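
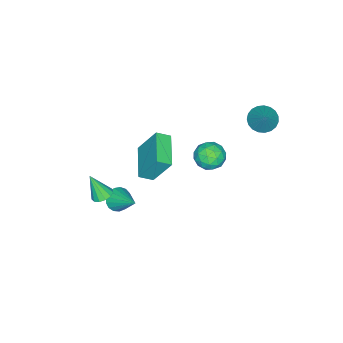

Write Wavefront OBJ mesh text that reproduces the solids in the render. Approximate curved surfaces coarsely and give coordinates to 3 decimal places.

v -3.825 -3.985 -3.772
v -4.052 -2.905 -1.892
v -4.348 -3.336 -4.208
v -4.576 -2.257 -2.328
v -2.044 -2.843 -4.212
v -2.272 -1.764 -2.332
v -2.568 -2.195 -4.648
v -2.795 -1.115 -2.768
v -4.454 3.518 2.522
v -3.812 3.002 2.314
v -3.506 4.162 3.858
v -3.739 3.291 2.124
v -3.79 3.619 2.002
v -3.956 3.929 1.97
v -4.207 4.169 2.034
v -4.502 4.296 2.182
v -4.789 4.289 2.389
v -5.017 4.148 2.619
v -5.149 3.899 2.832
v -5.16 3.584 2.992
v -5.049 3.257 3.071
v -4.836 2.976 3.054
v -4.556 2.789 2.946
v -4.259 2.727 2.764
v -3.996 2.803 2.541
v 2.331 -2.331 -1.328
v 2.768 -2.727 -1.548
v 2.449 -3.009 0.128
v 2.943 -2.441 -1.429
v 2.922 -2.121 -1.278
v 2.714 -1.867 -1.143
v 2.384 -1.76 -1.066
v 2.037 -1.835 -1.073
v 1.783 -2.067 -1.16
v 1.703 -2.383 -1.301
v 1.822 -2.683 -1.45
v 2.103 -2.87 -1.56
v 2.455 -2.887 -1.597
v -0.931 3.282 2.596
v -0.302 2.902 3.142
v -0.678 2.238 1.578
v -0.049 1.858 2.124
v -0.934 1.822 2.352
v -1.091 2.467 2.981
v 0.111 2.673 1.739
v -0.046 3.318 2.368
v 0.342 2.526 2.612
v -0.304 2 2.991
v -0.676 3.14 1.729
v -1.322 2.614 2.108
v -0.639 3.184 2.958
v -0.341 1.956 1.762
v -0.861 1.935 1.896
v -0.492 1.712 2.216
v -1.102 2.928 2.864
v -0.733 2.705 3.184
v -1.104 2.07 2.72
v -0.247 2.435 1.536
v 0.122 2.212 1.856
v -0.488 3.428 2.504
v -0.119 3.205 2.824
v 0.124 3.07 2
v 0.109 2.739 2.968
v 0.258 2.126 2.369
v 0.352 2.604 2.143
v 0.26 2.984 2.513
v -0.27 2.43 3.19
v -0.122 1.817 2.592
v -0.642 1.795 2.726
v -0.734 2.175 3.096
v 0.108 2.209 2.879
v -0.858 3.323 2.128
v -0.71 2.71 1.53
v -0.246 2.965 1.624
v -0.338 3.345 1.994
v -1.238 3.014 2.351
v -1.089 2.401 1.752
v -1.24 2.156 2.207
v -1.332 2.536 2.577
v -1.088 2.931 1.841
v -0.066 -2.907 -4.484
v 0.569 -2.829 -4.931
v 0.546 -1.413 -3.356
v 0.318 -2.605 -5.092
v -0.021 -2.45 -5.114
v -0.37 -2.399 -4.992
v -0.649 -2.465 -4.753
v -0.795 -2.633 -4.453
v -0.774 -2.863 -4.16
v -0.59 -3.103 -3.941
v -0.286 -3.299 -3.847
v 0.068 -3.404 -3.898
v 0.392 -3.396 -4.084
v 0.61 -3.276 -4.362
v 0.674 -3.072 -4.667
f 2 4 1
f 5 2 1
f 1 4 3
f 3 5 1
f 2 8 4
f 6 2 5
f 6 8 2
f 4 8 3
f 7 5 3
f 3 8 7
f 7 6 5
f 8 6 7
f 10 9 12
f 10 12 11
f 12 9 13
f 12 13 11
f 13 9 14
f 13 14 11
f 14 9 15
f 14 15 11
f 15 9 16
f 15 16 11
f 16 9 17
f 16 17 11
f 17 9 18
f 17 18 11
f 18 9 19
f 18 19 11
f 19 9 20
f 19 20 11
f 20 9 21
f 20 21 11
f 21 9 22
f 21 22 11
f 22 9 23
f 22 23 11
f 23 9 24
f 23 24 11
f 24 9 25
f 24 25 11
f 25 9 10
f 25 10 11
f 27 26 29
f 27 29 28
f 29 26 30
f 29 30 28
f 30 26 31
f 30 31 28
f 31 26 32
f 31 32 28
f 32 26 33
f 32 33 28
f 33 26 34
f 33 34 28
f 34 26 35
f 34 35 28
f 35 26 36
f 35 36 28
f 36 26 37
f 36 37 28
f 37 26 38
f 37 38 28
f 38 26 27
f 38 27 28
f 39 76 55
f 76 50 79
f 55 79 44
f 76 79 55
f 39 55 51
f 55 44 56
f 51 56 40
f 55 56 51
f 39 51 60
f 51 40 61
f 60 61 46
f 51 61 60
f 39 60 72
f 60 46 75
f 72 75 49
f 60 75 72
f 39 72 76
f 72 49 80
f 76 80 50
f 72 80 76
f 40 56 67
f 56 44 70
f 67 70 48
f 56 70 67
f 44 79 57
f 79 50 78
f 57 78 43
f 79 78 57
f 50 80 77
f 80 49 73
f 77 73 41
f 80 73 77
f 49 75 74
f 75 46 62
f 74 62 45
f 75 62 74
f 46 61 66
f 61 40 63
f 66 63 47
f 61 63 66
f 42 68 54
f 68 48 69
f 54 69 43
f 68 69 54
f 42 54 52
f 54 43 53
f 52 53 41
f 54 53 52
f 42 52 59
f 52 41 58
f 59 58 45
f 52 58 59
f 42 59 64
f 59 45 65
f 64 65 47
f 59 65 64
f 42 64 68
f 64 47 71
f 68 71 48
f 64 71 68
f 43 69 57
f 69 48 70
f 57 70 44
f 69 70 57
f 41 53 77
f 53 43 78
f 77 78 50
f 53 78 77
f 45 58 74
f 58 41 73
f 74 73 49
f 58 73 74
f 47 65 66
f 65 45 62
f 66 62 46
f 65 62 66
f 48 71 67
f 71 47 63
f 67 63 40
f 71 63 67
f 82 81 84
f 82 84 83
f 84 81 85
f 84 85 83
f 85 81 86
f 85 86 83
f 86 81 87
f 86 87 83
f 87 81 88
f 87 88 83
f 88 81 89
f 88 89 83
f 89 81 90
f 89 90 83
f 90 81 91
f 90 91 83
f 91 81 92
f 91 92 83
f 92 81 93
f 92 93 83
f 93 81 94
f 93 94 83
f 94 81 95
f 94 95 83
f 95 81 82
f 95 82 83



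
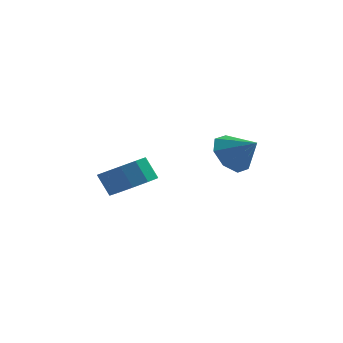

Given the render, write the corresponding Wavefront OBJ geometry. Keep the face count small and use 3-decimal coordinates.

v 2.926 1.147 -0.754
v 3.49 1.798 -1.078
v 3.834 0.713 -0.046
v 3.141 2.006 -0.503
v 2.666 1.71 -0.074
v 2.344 1.085 -0.044
v 2.362 0.496 -0.43
v 2.711 0.288 -1.005
v 3.186 0.584 -1.433
v 3.509 1.209 -1.463
v -0.737 2.815 -3.104
v -0.137 2.186 -2.61
v -0.623 2.436 -1.702
v -1.223 3.065 -2.196
v 0.134 2.742 -2.617
v -0.353 2.991 -1.709
v 0.072 3.326 -2.811
v -0.415 3.575 -1.903
v -0.299 3.715 -3.116
v -0.786 3.964 -2.208
v -0.837 3.76 -3.417
v -1.324 4.009 -2.509
v -1.337 3.444 -3.598
v -1.823 3.694 -2.69
v -1.607 2.889 -3.591
v -2.094 3.138 -2.683
v -1.545 2.305 -3.397
v -2.032 2.554 -2.489
v -1.174 1.916 -3.092
v -1.661 2.165 -2.184
v -0.636 1.871 -2.791
v -1.123 2.12 -1.883
f 2 1 4
f 2 4 3
f 4 1 5
f 4 5 3
f 5 1 6
f 5 6 3
f 6 1 7
f 6 7 3
f 7 1 8
f 7 8 3
f 8 1 9
f 8 9 3
f 9 1 10
f 9 10 3
f 10 1 2
f 10 2 3
f 12 11 15
f 12 15 13
f 13 15 16
f 13 16 14
f 15 11 17
f 15 17 16
f 16 17 18
f 16 18 14
f 17 11 19
f 17 19 18
f 18 19 20
f 18 20 14
f 19 11 21
f 19 21 20
f 20 21 22
f 20 22 14
f 21 11 23
f 21 23 22
f 22 23 24
f 22 24 14
f 23 11 25
f 23 25 24
f 24 25 26
f 24 26 14
f 25 11 27
f 25 27 26
f 26 27 28
f 26 28 14
f 27 11 29
f 27 29 28
f 28 29 30
f 28 30 14
f 29 11 31
f 29 31 30
f 30 31 32
f 30 32 14
f 31 11 12
f 31 12 32
f 32 12 13
f 32 13 14



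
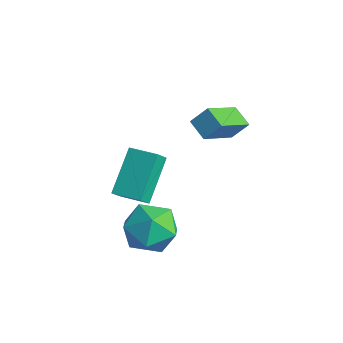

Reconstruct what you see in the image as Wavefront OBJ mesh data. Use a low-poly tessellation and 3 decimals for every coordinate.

v -1.28 -1.403 -1.966
v -0.233 -1.139 -2.408
v -0.667 -3.141 -1.552
v 0.38 -2.877 -1.994
v 0.022 -2.375 -1.003
v -0.357 -1.301 -1.259
v -0.543 -2.979 -2.701
v -0.922 -1.905 -2.957
v 0.222 -2.113 -2.863
v 0.572 -1.74 -1.813
v -1.472 -2.54 -2.147
v -1.122 -2.167 -1.097
v -0.833 1.697 0.978
v -0.387 0.122 1.982
v -1.677 1.706 1.367
v -1.231 0.131 2.371
v -0.509 2.229 1.669
v -0.063 0.654 2.673
v -1.353 2.238 2.058
v -0.907 0.663 3.062
v -3.099 -0.858 -0.166
v -2.886 -1.387 0.463
v -2.052 -0.321 -0.07
v -1.839 -0.851 0.56
v -2.301 -2.169 -1.54
v -2.088 -2.699 -0.91
v -1.254 -1.633 -1.443
v -1.041 -2.162 -0.814
f 1 12 6
f 1 6 2
f 1 2 8
f 1 8 11
f 1 11 12
f 2 6 10
f 6 12 5
f 12 11 3
f 11 8 7
f 8 2 9
f 4 10 5
f 4 5 3
f 4 3 7
f 4 7 9
f 4 9 10
f 5 10 6
f 3 5 12
f 7 3 11
f 9 7 8
f 10 9 2
f 14 16 13
f 17 14 13
f 13 16 15
f 15 17 13
f 14 20 16
f 18 14 17
f 18 20 14
f 16 20 15
f 19 17 15
f 15 20 19
f 19 18 17
f 20 18 19
f 22 24 21
f 25 22 21
f 21 24 23
f 23 25 21
f 22 28 24
f 26 22 25
f 26 28 22
f 24 28 23
f 27 25 23
f 23 28 27
f 27 26 25
f 28 26 27



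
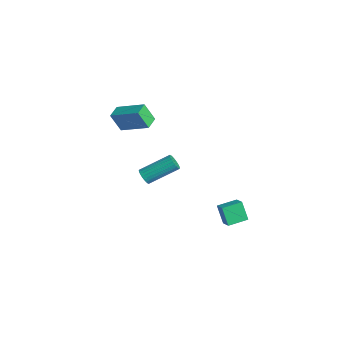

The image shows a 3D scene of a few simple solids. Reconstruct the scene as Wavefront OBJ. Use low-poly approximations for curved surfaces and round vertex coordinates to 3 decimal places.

v 3.692 -1.622 -3.829
v 3.097 -1.737 -2.713
v 3.706 -0.409 -3.696
v 3.111 -0.524 -2.581
v 4.469 -1.676 -3.419
v 3.874 -1.791 -2.304
v 4.483 -0.463 -3.287
v 3.888 -0.578 -2.171
v -4.127 -4.514 -0.415
v -4.43 -5.046 0.821
v -4.756 -3.842 -0.281
v -5.059 -4.374 0.956
v -2.721 -3.366 0.424
v -3.024 -3.898 1.661
v -3.35 -2.694 0.559
v -3.653 -3.226 1.795
v -3.22 -3.484 -4.3
v -2.792 -3.365 -4.657
v -2.412 -1.556 -3.598
v -2.84 -1.676 -3.24
v -2.963 -3.268 -4.76
v -2.584 -1.46 -3.701
v -3.173 -3.205 -4.794
v -2.794 -1.396 -3.735
v -3.391 -3.183 -4.752
v -3.012 -1.375 -3.693
v -3.582 -3.208 -4.642
v -3.203 -1.399 -3.583
v -3.718 -3.275 -4.479
v -3.339 -1.466 -3.42
v -3.779 -3.373 -4.289
v -3.399 -1.565 -3.23
v -3.754 -3.489 -4.101
v -3.375 -1.68 -3.041
v -3.648 -3.604 -3.942
v -3.268 -1.795 -2.883
v -3.476 -3.7 -3.839
v -3.097 -1.892 -2.78
v -3.266 -3.764 -3.805
v -2.887 -1.955 -2.746
v -3.048 -3.785 -3.847
v -2.669 -1.977 -2.788
v -2.857 -3.761 -3.957
v -2.478 -1.952 -2.898
v -2.721 -3.694 -4.12
v -2.342 -1.885 -3.061
v -2.661 -3.595 -4.31
v -2.281 -1.787 -3.251
v -2.685 -3.48 -4.499
v -2.306 -1.671 -3.439
f 2 4 1
f 5 2 1
f 1 4 3
f 3 5 1
f 2 8 4
f 6 2 5
f 6 8 2
f 4 8 3
f 7 5 3
f 3 8 7
f 7 6 5
f 8 6 7
f 10 12 9
f 13 10 9
f 9 12 11
f 11 13 9
f 10 16 12
f 14 10 13
f 14 16 10
f 12 16 11
f 15 13 11
f 11 16 15
f 15 14 13
f 16 14 15
f 18 17 21
f 18 21 19
f 19 21 22
f 19 22 20
f 21 17 23
f 21 23 22
f 22 23 24
f 22 24 20
f 23 17 25
f 23 25 24
f 24 25 26
f 24 26 20
f 25 17 27
f 25 27 26
f 26 27 28
f 26 28 20
f 27 17 29
f 27 29 28
f 28 29 30
f 28 30 20
f 29 17 31
f 29 31 30
f 30 31 32
f 30 32 20
f 31 17 33
f 31 33 32
f 32 33 34
f 32 34 20
f 33 17 35
f 33 35 34
f 34 35 36
f 34 36 20
f 35 17 37
f 35 37 36
f 36 37 38
f 36 38 20
f 37 17 39
f 37 39 38
f 38 39 40
f 38 40 20
f 39 17 41
f 39 41 40
f 40 41 42
f 40 42 20
f 41 17 43
f 41 43 42
f 42 43 44
f 42 44 20
f 43 17 45
f 43 45 44
f 44 45 46
f 44 46 20
f 45 17 47
f 45 47 46
f 46 47 48
f 46 48 20
f 47 17 49
f 47 49 48
f 48 49 50
f 48 50 20
f 49 17 18
f 49 18 50
f 50 18 19
f 50 19 20



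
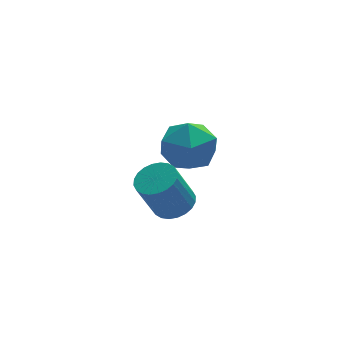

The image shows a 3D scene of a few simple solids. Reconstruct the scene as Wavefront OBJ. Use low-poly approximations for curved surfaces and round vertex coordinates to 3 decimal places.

v 2.376 -1.417 2.703
v 2.858 -1.742 2.885
v 2.327 -1.849 4.1
v 1.844 -1.523 3.917
v 2.93 -1.521 2.936
v 2.398 -1.627 4.151
v 2.917 -1.283 2.951
v 2.385 -1.39 4.166
v 2.821 -1.067 2.928
v 2.29 -1.173 4.143
v 2.658 -0.903 2.871
v 2.127 -1.01 4.086
v 2.452 -0.818 2.789
v 1.921 -0.924 4.003
v 2.234 -0.823 2.693
v 1.703 -0.93 3.907
v 2.038 -0.92 2.599
v 1.506 -1.026 3.813
v 1.893 -1.091 2.52
v 1.362 -1.198 3.735
v 1.822 -1.313 2.469
v 1.29 -1.419 3.684
v 1.835 -1.55 2.454
v 1.303 -1.657 3.669
v 1.93 -1.767 2.477
v 1.399 -1.873 3.692
v 2.093 -1.93 2.534
v 1.562 -2.037 3.749
v 2.299 -2.016 2.617
v 1.768 -2.122 3.831
v 2.517 -2.01 2.713
v 1.986 -2.117 3.927
v 2.714 -1.914 2.807
v 2.182 -2.02 4.021
v 3.326 2.384 2.684
v 3.811 2.345 1.872
v 3.509 0.875 2.868
v 3.994 0.836 2.056
v 4.368 1.269 2.809
v 4.255 2.202 2.696
v 3.065 1.018 2.044
v 2.952 1.951 1.931
v 3.65 1.5 1.477
v 4.455 1.655 1.95
v 2.865 1.565 2.79
v 3.67 1.72 3.263
f 2 1 5
f 2 5 3
f 3 5 6
f 3 6 4
f 5 1 7
f 5 7 6
f 6 7 8
f 6 8 4
f 7 1 9
f 7 9 8
f 8 9 10
f 8 10 4
f 9 1 11
f 9 11 10
f 10 11 12
f 10 12 4
f 11 1 13
f 11 13 12
f 12 13 14
f 12 14 4
f 13 1 15
f 13 15 14
f 14 15 16
f 14 16 4
f 15 1 17
f 15 17 16
f 16 17 18
f 16 18 4
f 17 1 19
f 17 19 18
f 18 19 20
f 18 20 4
f 19 1 21
f 19 21 20
f 20 21 22
f 20 22 4
f 21 1 23
f 21 23 22
f 22 23 24
f 22 24 4
f 23 1 25
f 23 25 24
f 24 25 26
f 24 26 4
f 25 1 27
f 25 27 26
f 26 27 28
f 26 28 4
f 27 1 29
f 27 29 28
f 28 29 30
f 28 30 4
f 29 1 31
f 29 31 30
f 30 31 32
f 30 32 4
f 31 1 33
f 31 33 32
f 32 33 34
f 32 34 4
f 33 1 2
f 33 2 34
f 34 2 3
f 34 3 4
f 35 46 40
f 35 40 36
f 35 36 42
f 35 42 45
f 35 45 46
f 36 40 44
f 40 46 39
f 46 45 37
f 45 42 41
f 42 36 43
f 38 44 39
f 38 39 37
f 38 37 41
f 38 41 43
f 38 43 44
f 39 44 40
f 37 39 46
f 41 37 45
f 43 41 42
f 44 43 36



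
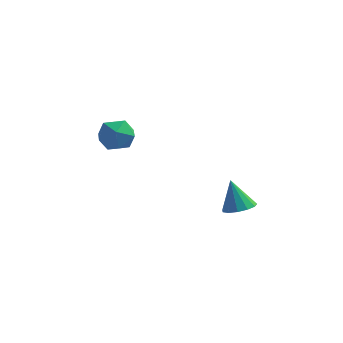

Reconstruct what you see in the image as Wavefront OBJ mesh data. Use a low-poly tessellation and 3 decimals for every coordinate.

v -2.679 1.004 1.656
v -1.881 1.053 2.307
v -3.159 -0.433 2.353
v -2.361 -0.384 3.004
v -3.138 0.287 3.09
v -2.841 1.175 2.659
v -2.199 -0.555 2.001
v -1.902 0.333 1.57
v -1.584 0.089 2.519
v -2.165 0.61 3.193
v -2.875 0.01 1.467
v -3.456 0.531 2.141
v 3.566 -0.637 -1.153
v 4.057 -1.222 -0.802
v 3.034 -0.183 0.353
v 4.318 -0.828 -0.829
v 4.34 -0.373 -0.959
v 4.116 -0.002 -1.15
v 3.718 0.167 -1.342
v 3.272 0.081 -1.474
v 2.919 -0.233 -1.504
v 2.772 -0.675 -1.422
v 2.876 -1.105 -1.255
v 3.2 -1.387 -1.056
v 3.64 -1.431 -0.887
f 1 12 6
f 1 6 2
f 1 2 8
f 1 8 11
f 1 11 12
f 2 6 10
f 6 12 5
f 12 11 3
f 11 8 7
f 8 2 9
f 4 10 5
f 4 5 3
f 4 3 7
f 4 7 9
f 4 9 10
f 5 10 6
f 3 5 12
f 7 3 11
f 9 7 8
f 10 9 2
f 14 13 16
f 14 16 15
f 16 13 17
f 16 17 15
f 17 13 18
f 17 18 15
f 18 13 19
f 18 19 15
f 19 13 20
f 19 20 15
f 20 13 21
f 20 21 15
f 21 13 22
f 21 22 15
f 22 13 23
f 22 23 15
f 23 13 24
f 23 24 15
f 24 13 25
f 24 25 15
f 25 13 14
f 25 14 15



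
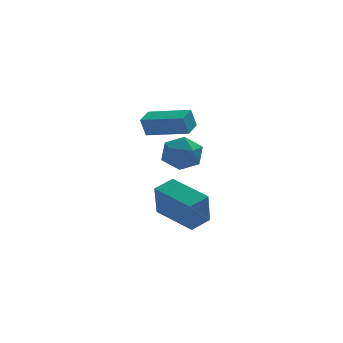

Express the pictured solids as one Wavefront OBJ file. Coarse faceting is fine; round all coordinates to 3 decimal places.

v -2.931 -1.398 -1.096
v -3.093 -2.005 0.505
v -2.082 -0.807 -0.786
v -2.244 -1.414 0.815
v -1.636 -3.006 -1.575
v -1.798 -3.613 0.026
v -0.787 -2.415 -1.265
v -0.949 -3.022 0.336
v -2.937 2.779 2.007
v -3.206 2.672 2.974
v -2.479 3.628 2.228
v -2.748 3.521 3.196
v -1.152 1.719 2.384
v -1.421 1.612 3.352
v -0.694 2.568 2.606
v -0.963 2.461 3.573
v -1.953 1.604 1.111
v -0.957 1.362 1.002
v -2.183 0.238 2.038
v -1.187 -0.004 1.929
v -1.46 0.814 2.494
v -1.318 1.658 1.92
v -1.822 -0.058 1.12
v -1.68 0.786 0.546
v -0.876 0.335 1.007
v -0.653 0.874 1.856
v -2.487 0.726 1.184
v -2.264 1.265 2.033
f 2 4 1
f 5 2 1
f 1 4 3
f 3 5 1
f 2 8 4
f 6 2 5
f 6 8 2
f 4 8 3
f 7 5 3
f 3 8 7
f 7 6 5
f 8 6 7
f 10 12 9
f 13 10 9
f 9 12 11
f 11 13 9
f 10 16 12
f 14 10 13
f 14 16 10
f 12 16 11
f 15 13 11
f 11 16 15
f 15 14 13
f 16 14 15
f 17 28 22
f 17 22 18
f 17 18 24
f 17 24 27
f 17 27 28
f 18 22 26
f 22 28 21
f 28 27 19
f 27 24 23
f 24 18 25
f 20 26 21
f 20 21 19
f 20 19 23
f 20 23 25
f 20 25 26
f 21 26 22
f 19 21 28
f 23 19 27
f 25 23 24
f 26 25 18



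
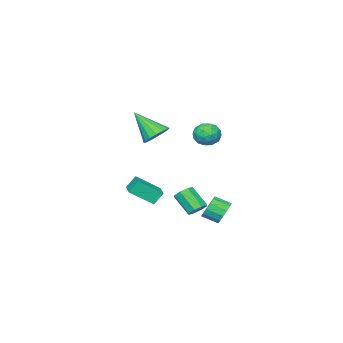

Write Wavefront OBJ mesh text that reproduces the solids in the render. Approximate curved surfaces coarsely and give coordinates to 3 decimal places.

v 0.539 -0.228 3.095
v 1.364 0.066 3.182
v 0.881 -1.632 4.605
v 1.118 0.318 3.471
v 0.716 0.423 3.66
v 0.268 0.354 3.697
v -0.108 0.128 3.573
v -0.311 -0.192 3.321
v -0.286 -0.523 3.008
v -0.04 -0.774 2.718
v 0.362 -0.879 2.53
v 0.81 -0.81 2.493
v 1.186 -0.585 2.617
v 1.389 -0.264 2.869
v -2.968 -4.049 -3.89
v -1.944 -5.076 -2.894
v -3.47 -3.767 -3.085
v -2.445 -4.794 -2.088
v -1.995 -2.886 -3.692
v -0.97 -3.913 -2.695
v -2.496 -2.604 -2.886
v -1.472 -3.631 -1.89
v -0.686 3.035 4.323
v -0.151 3.624 4.053
v -0.129 2.136 3.467
v 0.406 2.725 3.197
v 0.477 2.419 3.977
v 0.132 2.974 4.506
v -0.412 2.786 3.014
v -0.757 3.341 3.543
v 0.019 3.47 3.244
v 0.568 3.244 3.839
v -0.848 2.516 3.681
v -0.299 2.29 4.276
v -0.467 3.408 4.264
v 0.187 2.352 3.256
v 0.229 2.171 3.715
v 0.544 2.518 3.556
v -0.301 3.026 4.53
v 0.014 3.373 4.371
v 0.383 2.664 4.326
v -0.294 2.387 3.149
v 0.021 2.734 2.99
v -0.824 3.242 3.964
v -0.509 3.589 3.805
v -0.663 3.096 3.194
v -0.053 3.664 3.629
v 0.275 3.136 3.125
v -0.207 3.171 3.018
v -0.409 3.498 3.329
v 0.27 3.531 3.979
v 0.597 3.003 3.475
v 0.639 2.823 3.934
v 0.436 3.149 4.245
v 0.37 3.441 3.503
v -0.877 2.757 4.045
v -0.55 2.229 3.541
v -0.716 2.611 3.275
v -0.919 2.937 3.586
v -0.555 2.624 4.395
v -0.227 2.096 3.891
v 0.129 2.262 4.191
v -0.073 2.589 4.502
v -0.65 2.319 4.017
v -0.582 3.815 -2.065
v -0.173 4.333 -1.594
v 0.31 3.542 -1.145
v -0.098 3.025 -1.615
v -0.521 4.242 -1.379
v -0.038 3.451 -0.929
v -0.886 4.037 -1.347
v -0.402 3.246 -0.898
v -1.169 3.773 -1.508
v -0.685 2.982 -1.059
v -1.294 3.52 -1.818
v -0.811 2.729 -1.369
v -1.229 3.346 -2.194
v -0.746 2.555 -1.745
v -0.99 3.298 -2.535
v -0.507 2.507 -2.086
v -0.642 3.389 -2.751
v -0.159 2.598 -2.301
v -0.278 3.594 -2.782
v 0.206 2.803 -2.333
v 0.005 3.858 -2.621
v 0.489 3.067 -2.172
v 0.131 4.111 -2.311
v 0.614 3.32 -1.862
v 0.066 4.285 -1.935
v 0.549 3.494 -1.486
v -3.093 -0.45 -3.784
v -2.448 -0.542 -3.891
v -2.422 -1.663 -2.763
v -3.067 -1.57 -2.656
v -2.537 -0.191 -3.539
v -2.511 -1.312 -2.412
v -2.952 0.009 -3.331
v -2.926 -1.112 -2.203
v -3.449 -0.06 -3.388
v -3.423 -1.18 -2.26
v -3.738 -0.357 -3.677
v -3.712 -1.478 -2.549
v -3.649 -0.708 -4.028
v -3.623 -1.829 -2.901
v -3.234 -0.908 -4.237
v -3.208 -2.029 -3.109
v -2.737 -0.84 -4.18
v -2.711 -1.96 -3.052
f 2 1 4
f 2 4 3
f 4 1 5
f 4 5 3
f 5 1 6
f 5 6 3
f 6 1 7
f 6 7 3
f 7 1 8
f 7 8 3
f 8 1 9
f 8 9 3
f 9 1 10
f 9 10 3
f 10 1 11
f 10 11 3
f 11 1 12
f 11 12 3
f 12 1 13
f 12 13 3
f 13 1 14
f 13 14 3
f 14 1 2
f 14 2 3
f 16 18 15
f 19 16 15
f 15 18 17
f 17 19 15
f 16 22 18
f 20 16 19
f 20 22 16
f 18 22 17
f 21 19 17
f 17 22 21
f 21 20 19
f 22 20 21
f 23 60 39
f 60 34 63
f 39 63 28
f 60 63 39
f 23 39 35
f 39 28 40
f 35 40 24
f 39 40 35
f 23 35 44
f 35 24 45
f 44 45 30
f 35 45 44
f 23 44 56
f 44 30 59
f 56 59 33
f 44 59 56
f 23 56 60
f 56 33 64
f 60 64 34
f 56 64 60
f 24 40 51
f 40 28 54
f 51 54 32
f 40 54 51
f 28 63 41
f 63 34 62
f 41 62 27
f 63 62 41
f 34 64 61
f 64 33 57
f 61 57 25
f 64 57 61
f 33 59 58
f 59 30 46
f 58 46 29
f 59 46 58
f 30 45 50
f 45 24 47
f 50 47 31
f 45 47 50
f 26 52 38
f 52 32 53
f 38 53 27
f 52 53 38
f 26 38 36
f 38 27 37
f 36 37 25
f 38 37 36
f 26 36 43
f 36 25 42
f 43 42 29
f 36 42 43
f 26 43 48
f 43 29 49
f 48 49 31
f 43 49 48
f 26 48 52
f 48 31 55
f 52 55 32
f 48 55 52
f 27 53 41
f 53 32 54
f 41 54 28
f 53 54 41
f 25 37 61
f 37 27 62
f 61 62 34
f 37 62 61
f 29 42 58
f 42 25 57
f 58 57 33
f 42 57 58
f 31 49 50
f 49 29 46
f 50 46 30
f 49 46 50
f 32 55 51
f 55 31 47
f 51 47 24
f 55 47 51
f 66 65 69
f 66 69 67
f 67 69 70
f 67 70 68
f 69 65 71
f 69 71 70
f 70 71 72
f 70 72 68
f 71 65 73
f 71 73 72
f 72 73 74
f 72 74 68
f 73 65 75
f 73 75 74
f 74 75 76
f 74 76 68
f 75 65 77
f 75 77 76
f 76 77 78
f 76 78 68
f 77 65 79
f 77 79 78
f 78 79 80
f 78 80 68
f 79 65 81
f 79 81 80
f 80 81 82
f 80 82 68
f 81 65 83
f 81 83 82
f 82 83 84
f 82 84 68
f 83 65 85
f 83 85 84
f 84 85 86
f 84 86 68
f 85 65 87
f 85 87 86
f 86 87 88
f 86 88 68
f 87 65 89
f 87 89 88
f 88 89 90
f 88 90 68
f 89 65 66
f 89 66 90
f 90 66 67
f 90 67 68
f 92 91 95
f 92 95 93
f 93 95 96
f 93 96 94
f 95 91 97
f 95 97 96
f 96 97 98
f 96 98 94
f 97 91 99
f 97 99 98
f 98 99 100
f 98 100 94
f 99 91 101
f 99 101 100
f 100 101 102
f 100 102 94
f 101 91 103
f 101 103 102
f 102 103 104
f 102 104 94
f 103 91 105
f 103 105 104
f 104 105 106
f 104 106 94
f 105 91 107
f 105 107 106
f 106 107 108
f 106 108 94
f 107 91 92
f 107 92 108
f 108 92 93
f 108 93 94



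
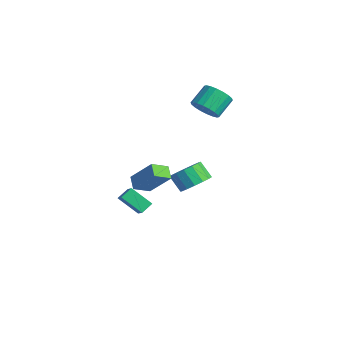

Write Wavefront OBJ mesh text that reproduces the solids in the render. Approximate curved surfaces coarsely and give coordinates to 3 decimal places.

v -3.421 2.645 -3.362
v -2.791 3.168 -2.657
v -3.63 2.878 -1.693
v -4.259 2.355 -2.398
v -3.146 3.555 -2.849
v -3.984 3.265 -1.885
v -3.574 3.698 -3.179
v -4.413 3.408 -2.215
v -3.961 3.559 -3.557
v -4.8 3.269 -2.593
v -4.204 3.175 -3.884
v -5.042 2.886 -2.92
v -4.236 2.649 -4.07
v -5.075 2.36 -3.106
v -4.05 2.122 -4.067
v -4.889 1.832 -3.103
v -3.696 1.735 -3.875
v -4.534 1.445 -2.911
v -3.267 1.592 -3.545
v -4.106 1.302 -2.581
v -2.88 1.731 -3.167
v -3.719 1.441 -2.203
v -2.638 2.114 -2.84
v -3.476 1.825 -1.876
v -2.605 2.64 -2.654
v -3.444 2.351 -1.69
v 1.362 -3.185 1.731
v 1.357 -4.216 2.241
v 2.473 -2.473 3.18
v 2.468 -3.503 3.69
v 2.112 -3.417 1.27
v 2.107 -4.447 1.78
v 3.223 -2.704 2.719
v 3.218 -3.735 3.229
v -2.908 2.902 3.309
v -2.406 2.49 4.043
v -2.79 3.625 4.944
v -3.292 4.038 4.211
v -2.107 2.743 3.851
v -2.491 3.879 4.753
v -1.967 3.028 3.552
v -2.351 4.163 4.454
v -2.013 3.288 3.205
v -2.397 4.423 4.106
v -2.236 3.471 2.879
v -2.62 4.607 3.78
v -2.593 3.542 2.637
v -2.977 4.678 3.539
v -3.012 3.486 2.529
v -3.396 4.622 3.431
v -3.41 3.315 2.576
v -3.794 4.45 3.477
v -3.709 3.061 2.767
v -4.093 4.197 3.669
v -3.849 2.777 3.066
v -4.233 3.912 3.968
v -3.803 2.517 3.414
v -4.187 3.652 4.315
v -3.58 2.333 3.74
v -3.964 3.469 4.641
v -3.223 2.262 3.981
v -3.607 3.398 4.883
v -2.804 2.318 4.089
v -3.188 3.454 4.991
v 1.538 -4.89 0.909
v 1.418 -4.197 1.351
v 0.385 -4.532 0.036
v 0.266 -3.839 0.477
v 2.494 -4.121 -0.037
v 2.375 -3.428 0.404
v 1.342 -3.763 -0.911
v 1.222 -3.07 -0.469
f 2 1 5
f 2 5 3
f 3 5 6
f 3 6 4
f 5 1 7
f 5 7 6
f 6 7 8
f 6 8 4
f 7 1 9
f 7 9 8
f 8 9 10
f 8 10 4
f 9 1 11
f 9 11 10
f 10 11 12
f 10 12 4
f 11 1 13
f 11 13 12
f 12 13 14
f 12 14 4
f 13 1 15
f 13 15 14
f 14 15 16
f 14 16 4
f 15 1 17
f 15 17 16
f 16 17 18
f 16 18 4
f 17 1 19
f 17 19 18
f 18 19 20
f 18 20 4
f 19 1 21
f 19 21 20
f 20 21 22
f 20 22 4
f 21 1 23
f 21 23 22
f 22 23 24
f 22 24 4
f 23 1 25
f 23 25 24
f 24 25 26
f 24 26 4
f 25 1 2
f 25 2 26
f 26 2 3
f 26 3 4
f 28 30 27
f 31 28 27
f 27 30 29
f 29 31 27
f 28 34 30
f 32 28 31
f 32 34 28
f 30 34 29
f 33 31 29
f 29 34 33
f 33 32 31
f 34 32 33
f 36 35 39
f 36 39 37
f 37 39 40
f 37 40 38
f 39 35 41
f 39 41 40
f 40 41 42
f 40 42 38
f 41 35 43
f 41 43 42
f 42 43 44
f 42 44 38
f 43 35 45
f 43 45 44
f 44 45 46
f 44 46 38
f 45 35 47
f 45 47 46
f 46 47 48
f 46 48 38
f 47 35 49
f 47 49 48
f 48 49 50
f 48 50 38
f 49 35 51
f 49 51 50
f 50 51 52
f 50 52 38
f 51 35 53
f 51 53 52
f 52 53 54
f 52 54 38
f 53 35 55
f 53 55 54
f 54 55 56
f 54 56 38
f 55 35 57
f 55 57 56
f 56 57 58
f 56 58 38
f 57 35 59
f 57 59 58
f 58 59 60
f 58 60 38
f 59 35 61
f 59 61 60
f 60 61 62
f 60 62 38
f 61 35 63
f 61 63 62
f 62 63 64
f 62 64 38
f 63 35 36
f 63 36 64
f 64 36 37
f 64 37 38
f 66 68 65
f 69 66 65
f 65 68 67
f 67 69 65
f 66 72 68
f 70 66 69
f 70 72 66
f 68 72 67
f 71 69 67
f 67 72 71
f 71 70 69
f 72 70 71



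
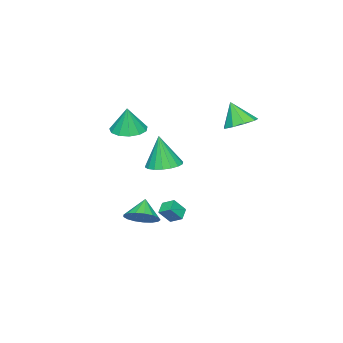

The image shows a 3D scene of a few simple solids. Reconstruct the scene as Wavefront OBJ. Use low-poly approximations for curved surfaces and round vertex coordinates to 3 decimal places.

v -0.985 -0.558 0.097
v -0.051 -0.019 0.157
v -0.935 -0.882 2.243
v -0.379 0.328 0.217
v -0.827 0.499 0.253
v -1.306 0.46 0.258
v -1.722 0.22 0.232
v -1.991 -0.174 0.179
v -2.062 -0.645 0.11
v -1.919 -1.098 0.038
v -1.591 -1.444 -0.022
v -1.143 -1.615 -0.058
v -0.664 -1.577 -0.064
v -0.249 -1.337 -0.037
v 0.021 -0.943 0.016
v 0.091 -0.472 0.085
v -2.506 -0.92 -4.271
v -1.905 -1.319 -3.414
v -2.553 -0.136 -3.873
v -1.952 -0.535 -3.016
v -1.748 -0.665 -4.684
v -1.147 -1.064 -3.827
v -1.795 0.119 -4.286
v -1.194 -0.28 -3.429
v -0.37 -2.525 2.629
v 0.462 -1.878 2.445
v -0.09 -2.415 4.291
v -0.021 -1.522 2.503
v -0.614 -1.484 2.6
v -1.131 -1.777 2.707
v -1.405 -2.307 2.788
v -1.351 -2.907 2.819
v -0.986 -3.386 2.789
v -0.425 -3.591 2.709
v 0.154 -3.458 2.602
v 0.566 -3.029 2.505
v 0.681 -2.44 2.446
v 1.3 -0.488 -3.19
v 1.852 0.087 -2.523
v 0.42 -0.852 -2.15
v 1.511 0.404 -2.7
v 1.122 0.517 -2.989
v 0.774 0.399 -3.325
v 0.546 0.078 -3.629
v 0.491 -0.373 -3.834
v 0.621 -0.85 -3.89
v 0.906 -1.244 -3.787
v 1.282 -1.465 -3.546
v 1.662 -1.463 -3.225
v 1.959 -1.237 -2.895
v 2.104 -0.839 -2.633
v 2.066 -0.362 -2.499
v -3.589 2.799 3.132
v -2.91 3.49 3.483
v -3.631 2.081 4.628
v -3.566 3.727 3.579
v -4.233 3.53 3.465
v -4.598 2.992 3.195
v -4.491 2.363 2.896
v -3.962 1.938 2.708
v -3.257 1.917 2.718
v -2.708 2.308 2.921
v -2.571 2.929 3.224
f 2 1 4
f 2 4 3
f 4 1 5
f 4 5 3
f 5 1 6
f 5 6 3
f 6 1 7
f 6 7 3
f 7 1 8
f 7 8 3
f 8 1 9
f 8 9 3
f 9 1 10
f 9 10 3
f 10 1 11
f 10 11 3
f 11 1 12
f 11 12 3
f 12 1 13
f 12 13 3
f 13 1 14
f 13 14 3
f 14 1 15
f 14 15 3
f 15 1 16
f 15 16 3
f 16 1 2
f 16 2 3
f 18 20 17
f 21 18 17
f 17 20 19
f 19 21 17
f 18 24 20
f 22 18 21
f 22 24 18
f 20 24 19
f 23 21 19
f 19 24 23
f 23 22 21
f 24 22 23
f 26 25 28
f 26 28 27
f 28 25 29
f 28 29 27
f 29 25 30
f 29 30 27
f 30 25 31
f 30 31 27
f 31 25 32
f 31 32 27
f 32 25 33
f 32 33 27
f 33 25 34
f 33 34 27
f 34 25 35
f 34 35 27
f 35 25 36
f 35 36 27
f 36 25 37
f 36 37 27
f 37 25 26
f 37 26 27
f 39 38 41
f 39 41 40
f 41 38 42
f 41 42 40
f 42 38 43
f 42 43 40
f 43 38 44
f 43 44 40
f 44 38 45
f 44 45 40
f 45 38 46
f 45 46 40
f 46 38 47
f 46 47 40
f 47 38 48
f 47 48 40
f 48 38 49
f 48 49 40
f 49 38 50
f 49 50 40
f 50 38 51
f 50 51 40
f 51 38 52
f 51 52 40
f 52 38 39
f 52 39 40
f 54 53 56
f 54 56 55
f 56 53 57
f 56 57 55
f 57 53 58
f 57 58 55
f 58 53 59
f 58 59 55
f 59 53 60
f 59 60 55
f 60 53 61
f 60 61 55
f 61 53 62
f 61 62 55
f 62 53 63
f 62 63 55
f 63 53 54
f 63 54 55



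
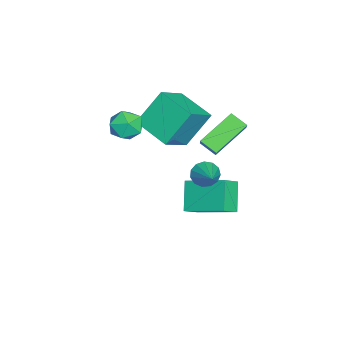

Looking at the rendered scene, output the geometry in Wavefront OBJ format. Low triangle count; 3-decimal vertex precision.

v -5.072 -1.334 1.029
v -3.705 -1.982 2.006
v -4.02 0.177 0.56
v -2.654 -0.47 1.537
v -4.386 -2.31 -0.577
v -3.02 -2.957 0.4
v -3.335 -0.798 -1.046
v -1.968 -1.446 -0.069
v -3.162 -0.828 -3.341
v -2.582 1.038 -2.545
v -3.864 -0.358 -3.931
v -3.284 1.508 -3.134
v -2.076 -0.668 -4.506
v -1.496 1.198 -3.709
v -2.778 -0.198 -5.095
v -2.198 1.668 -4.299
v -1.592 0.788 -0.126
v -1.878 0.058 0.317
v -2.808 1.885 0.895
v -3.094 1.155 1.338
v -0.806 0.945 0.642
v -1.092 0.215 1.085
v -2.022 2.042 1.663
v -2.308 1.312 2.106
v -2.726 -2.669 1.037
v -1.941 -3.048 1.084
v -3.079 -3.532 -0.024
v -2.294 -3.911 0.023
v -2.873 -4.024 0.666
v -2.655 -3.491 1.322
v -2.365 -3.089 -0.262
v -2.147 -2.556 0.394
v -1.718 -3.308 0.281
v -2.032 -3.886 0.855
v -2.988 -2.694 0.205
v -3.302 -3.272 0.779
v -0.121 0.609 -0.255
v 0.231 0.537 -0.796
v 1.101 1.111 0.475
v 0.097 0.878 -0.805
v -0.107 1.133 -0.639
v -0.315 1.222 -0.352
v -0.462 1.116 -0.033
v -0.501 0.85 0.215
v -0.419 0.507 0.314
v -0.243 0.196 0.232
v -0.028 0.017 -0.004
v 0.157 0.025 -0.32
v 0.254 0.219 -0.616
f 2 4 1
f 5 2 1
f 1 4 3
f 3 5 1
f 2 8 4
f 6 2 5
f 6 8 2
f 4 8 3
f 7 5 3
f 3 8 7
f 7 6 5
f 8 6 7
f 10 12 9
f 13 10 9
f 9 12 11
f 11 13 9
f 10 16 12
f 14 10 13
f 14 16 10
f 12 16 11
f 15 13 11
f 11 16 15
f 15 14 13
f 16 14 15
f 18 20 17
f 21 18 17
f 17 20 19
f 19 21 17
f 18 24 20
f 22 18 21
f 22 24 18
f 20 24 19
f 23 21 19
f 19 24 23
f 23 22 21
f 24 22 23
f 25 36 30
f 25 30 26
f 25 26 32
f 25 32 35
f 25 35 36
f 26 30 34
f 30 36 29
f 36 35 27
f 35 32 31
f 32 26 33
f 28 34 29
f 28 29 27
f 28 27 31
f 28 31 33
f 28 33 34
f 29 34 30
f 27 29 36
f 31 27 35
f 33 31 32
f 34 33 26
f 38 37 40
f 38 40 39
f 40 37 41
f 40 41 39
f 41 37 42
f 41 42 39
f 42 37 43
f 42 43 39
f 43 37 44
f 43 44 39
f 44 37 45
f 44 45 39
f 45 37 46
f 45 46 39
f 46 37 47
f 46 47 39
f 47 37 48
f 47 48 39
f 48 37 49
f 48 49 39
f 49 37 38
f 49 38 39



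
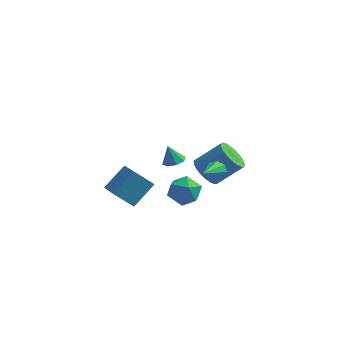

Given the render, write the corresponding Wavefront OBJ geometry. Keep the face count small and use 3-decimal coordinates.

v 3.295 0.223 -0.456
v 3.775 -0.074 -0.817
v 2.965 -1.563 0.576
v 3.957 0.14 -0.388
v 3.751 0.403 0.001
v 3.278 0.561 0.122
v 2.816 0.521 -0.095
v 2.634 0.306 -0.524
v 2.84 0.043 -0.914
v 3.312 -0.114 -1.035
v -0.928 -3.533 -0.87
v -1.992 -3.765 0.147
v -0.096 -2.405 0.258
v -1.16 -2.637 1.275
v -0.04 -4.823 -0.235
v -1.104 -5.055 0.782
v 0.792 -3.695 0.893
v -0.272 -3.927 1.91
v 1.614 -2.655 2.213
v 2.218 -2.841 2.435
v 1.246 -2.565 3.287
v 2.178 -2.333 2.379
v 1.807 -2.014 2.225
v 1.323 -2.07 2.063
v 1.01 -2.47 1.99
v 1.051 -2.978 2.047
v 1.422 -3.297 2.201
v 1.905 -3.24 2.362
v 2.149 2.67 -2.602
v 2.846 2.751 -3.384
v 4.288 3.311 -2.039
v 3.591 3.23 -1.258
v 2.677 3.154 -3.37
v 4.119 3.714 -2.025
v 2.417 3.473 -3.224
v 3.859 4.032 -1.879
v 2.111 3.653 -2.971
v 3.553 4.213 -1.626
v 1.811 3.663 -2.653
v 3.253 4.223 -1.308
v 1.569 3.501 -2.327
v 3.012 4.061 -0.982
v 1.428 3.196 -2.049
v 2.871 3.756 -0.704
v 1.412 2.8 -1.866
v 2.854 3.36 -0.521
v 1.523 2.381 -1.811
v 2.965 2.941 -0.466
v 1.742 2.013 -1.892
v 3.184 2.572 -0.547
v 2.031 1.758 -2.097
v 3.474 2.317 -0.752
v 2.341 1.66 -2.388
v 3.783 2.22 -1.043
v 2.618 1.738 -2.717
v 4.06 2.297 -1.372
v 2.813 1.976 -3.026
v 4.256 2.536 -1.681
v 2.894 2.335 -3.262
v 4.336 2.895 -1.917
v 1.788 -1.945 -1.058
v 2.826 -2.16 -0.979
v 1.494 -2.84 0.379
v 2.532 -3.055 0.458
v 2.181 -2.064 0.611
v 2.363 -1.511 -0.278
v 1.957 -3.489 -0.322
v 2.139 -2.936 -1.211
v 2.93 -3.114 -0.525
v 3.068 -2.233 0.052
v 1.252 -2.767 -0.652
v 1.39 -1.886 -0.075
f 2 1 4
f 2 4 3
f 4 1 5
f 4 5 3
f 5 1 6
f 5 6 3
f 6 1 7
f 6 7 3
f 7 1 8
f 7 8 3
f 8 1 9
f 8 9 3
f 9 1 10
f 9 10 3
f 10 1 2
f 10 2 3
f 12 14 11
f 15 12 11
f 11 14 13
f 13 15 11
f 12 18 14
f 16 12 15
f 16 18 12
f 14 18 13
f 17 15 13
f 13 18 17
f 17 16 15
f 18 16 17
f 20 19 22
f 20 22 21
f 22 19 23
f 22 23 21
f 23 19 24
f 23 24 21
f 24 19 25
f 24 25 21
f 25 19 26
f 25 26 21
f 26 19 27
f 26 27 21
f 27 19 28
f 27 28 21
f 28 19 20
f 28 20 21
f 30 29 33
f 30 33 31
f 31 33 34
f 31 34 32
f 33 29 35
f 33 35 34
f 34 35 36
f 34 36 32
f 35 29 37
f 35 37 36
f 36 37 38
f 36 38 32
f 37 29 39
f 37 39 38
f 38 39 40
f 38 40 32
f 39 29 41
f 39 41 40
f 40 41 42
f 40 42 32
f 41 29 43
f 41 43 42
f 42 43 44
f 42 44 32
f 43 29 45
f 43 45 44
f 44 45 46
f 44 46 32
f 45 29 47
f 45 47 46
f 46 47 48
f 46 48 32
f 47 29 49
f 47 49 48
f 48 49 50
f 48 50 32
f 49 29 51
f 49 51 50
f 50 51 52
f 50 52 32
f 51 29 53
f 51 53 52
f 52 53 54
f 52 54 32
f 53 29 55
f 53 55 54
f 54 55 56
f 54 56 32
f 55 29 57
f 55 57 56
f 56 57 58
f 56 58 32
f 57 29 59
f 57 59 58
f 58 59 60
f 58 60 32
f 59 29 30
f 59 30 60
f 60 30 31
f 60 31 32
f 61 72 66
f 61 66 62
f 61 62 68
f 61 68 71
f 61 71 72
f 62 66 70
f 66 72 65
f 72 71 63
f 71 68 67
f 68 62 69
f 64 70 65
f 64 65 63
f 64 63 67
f 64 67 69
f 64 69 70
f 65 70 66
f 63 65 72
f 67 63 71
f 69 67 68
f 70 69 62



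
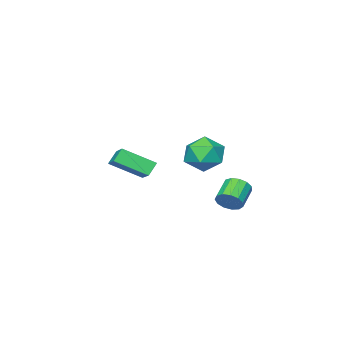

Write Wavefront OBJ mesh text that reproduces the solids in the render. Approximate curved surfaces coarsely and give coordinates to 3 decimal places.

v 1.642 -3.35 -1.861
v 1.077 -3.358 -1.186
v 0.525 -2.088 -2.781
v -0.04 -2.097 -2.107
v 2.56 -1.963 -1.073
v 1.995 -1.972 -0.399
v 1.443 -0.702 -1.994
v 0.878 -0.71 -1.319
v -0.576 2.398 0.206
v 0.476 2.666 0.538
v 0.104 1.114 -0.918
v 1.156 1.382 -0.586
v 0.445 0.873 0.138
v 0.025 1.667 0.833
v 0.555 2.113 -1.213
v 0.135 2.907 -0.518
v 1.176 2.49 -0.339
v 1.108 1.723 0.495
v -0.528 2.057 -0.875
v -0.596 1.29 -0.041
v 0.756 3.974 -2.616
v 0.991 4.279 -2.019
v -0.062 3.851 -1.387
v -0.296 3.546 -1.984
v 0.767 4.553 -2.206
v -0.285 4.126 -1.574
v 0.54 4.644 -2.523
v -0.512 4.216 -1.89
v 0.382 4.521 -2.869
v -0.671 4.094 -2.237
v 0.342 4.225 -3.135
v -0.71 3.798 -2.503
v 0.434 3.849 -3.236
v -0.618 3.422 -2.604
v 0.628 3.513 -3.141
v -0.424 3.086 -2.509
v 0.863 3.323 -2.879
v -0.19 2.895 -2.246
v 1.064 3.339 -2.533
v 0.011 2.912 -1.901
v 1.167 3.557 -2.214
v 0.115 3.13 -1.582
v 1.14 3.907 -2.022
v 0.087 3.48 -1.39
f 2 4 1
f 5 2 1
f 1 4 3
f 3 5 1
f 2 8 4
f 6 2 5
f 6 8 2
f 4 8 3
f 7 5 3
f 3 8 7
f 7 6 5
f 8 6 7
f 9 20 14
f 9 14 10
f 9 10 16
f 9 16 19
f 9 19 20
f 10 14 18
f 14 20 13
f 20 19 11
f 19 16 15
f 16 10 17
f 12 18 13
f 12 13 11
f 12 11 15
f 12 15 17
f 12 17 18
f 13 18 14
f 11 13 20
f 15 11 19
f 17 15 16
f 18 17 10
f 22 21 25
f 22 25 23
f 23 25 26
f 23 26 24
f 25 21 27
f 25 27 26
f 26 27 28
f 26 28 24
f 27 21 29
f 27 29 28
f 28 29 30
f 28 30 24
f 29 21 31
f 29 31 30
f 30 31 32
f 30 32 24
f 31 21 33
f 31 33 32
f 32 33 34
f 32 34 24
f 33 21 35
f 33 35 34
f 34 35 36
f 34 36 24
f 35 21 37
f 35 37 36
f 36 37 38
f 36 38 24
f 37 21 39
f 37 39 38
f 38 39 40
f 38 40 24
f 39 21 41
f 39 41 40
f 40 41 42
f 40 42 24
f 41 21 43
f 41 43 42
f 42 43 44
f 42 44 24
f 43 21 22
f 43 22 44
f 44 22 23
f 44 23 24



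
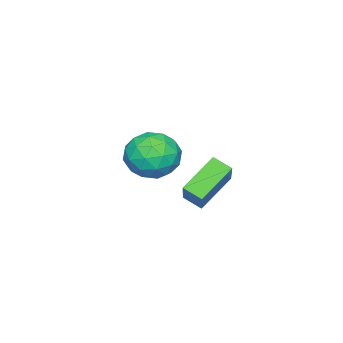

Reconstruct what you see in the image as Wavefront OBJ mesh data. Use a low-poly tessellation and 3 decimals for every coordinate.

v -2.304 0.287 -0.653
v -1.444 0.629 -1.447
v -2.176 -1.569 -1.313
v -1.316 -1.227 -2.107
v -1.074 -1.234 -0.911
v -1.153 -0.088 -0.504
v -2.467 -0.852 -2.256
v -2.546 0.294 -1.849
v -1.544 -0.076 -2.438
v -0.683 -0.312 -1.607
v -2.937 -0.628 -1.153
v -2.076 -0.864 -0.322
v -1.885 0.621 -0.992
v -1.735 -1.561 -1.768
v -1.593 -1.565 -1.065
v -1.087 -1.364 -1.532
v -1.714 0.2 -0.438
v -1.209 0.401 -0.904
v -0.991 -0.695 -0.59
v -2.411 -1.341 -1.856
v -1.906 -1.14 -2.322
v -2.533 0.424 -1.228
v -2.027 0.625 -1.695
v -2.629 -0.245 -2.17
v -1.439 0.408 -2.041
v -1.363 -0.683 -2.429
v -2.04 -0.463 -2.517
v -2.086 0.211 -2.277
v -0.933 0.269 -1.553
v -0.857 -0.822 -1.941
v -0.715 -0.826 -1.238
v -0.762 -0.152 -0.998
v -0.992 -0.145 -2.135
v -2.763 -0.118 -0.819
v -2.687 -1.209 -1.207
v -2.858 -0.788 -1.762
v -2.905 -0.114 -1.522
v -2.257 -0.257 -0.331
v -2.181 -1.348 -0.719
v -1.534 -1.151 -0.483
v -1.58 -0.477 -0.243
v -2.628 -0.795 -0.625
v -0.276 3.867 -0.722
v -0.224 3.112 -0.334
v 1.116 4.685 0.683
v 1.168 3.931 1.071
v 1.072 3.409 -1.791
v 1.124 2.655 -1.403
v 2.464 4.228 -0.386
v 2.516 3.473 0.002
f 1 38 17
f 38 12 41
f 17 41 6
f 38 41 17
f 1 17 13
f 17 6 18
f 13 18 2
f 17 18 13
f 1 13 22
f 13 2 23
f 22 23 8
f 13 23 22
f 1 22 34
f 22 8 37
f 34 37 11
f 22 37 34
f 1 34 38
f 34 11 42
f 38 42 12
f 34 42 38
f 2 18 29
f 18 6 32
f 29 32 10
f 18 32 29
f 6 41 19
f 41 12 40
f 19 40 5
f 41 40 19
f 12 42 39
f 42 11 35
f 39 35 3
f 42 35 39
f 11 37 36
f 37 8 24
f 36 24 7
f 37 24 36
f 8 23 28
f 23 2 25
f 28 25 9
f 23 25 28
f 4 30 16
f 30 10 31
f 16 31 5
f 30 31 16
f 4 16 14
f 16 5 15
f 14 15 3
f 16 15 14
f 4 14 21
f 14 3 20
f 21 20 7
f 14 20 21
f 4 21 26
f 21 7 27
f 26 27 9
f 21 27 26
f 4 26 30
f 26 9 33
f 30 33 10
f 26 33 30
f 5 31 19
f 31 10 32
f 19 32 6
f 31 32 19
f 3 15 39
f 15 5 40
f 39 40 12
f 15 40 39
f 7 20 36
f 20 3 35
f 36 35 11
f 20 35 36
f 9 27 28
f 27 7 24
f 28 24 8
f 27 24 28
f 10 33 29
f 33 9 25
f 29 25 2
f 33 25 29
f 44 46 43
f 47 44 43
f 43 46 45
f 45 47 43
f 44 50 46
f 48 44 47
f 48 50 44
f 46 50 45
f 49 47 45
f 45 50 49
f 49 48 47
f 50 48 49



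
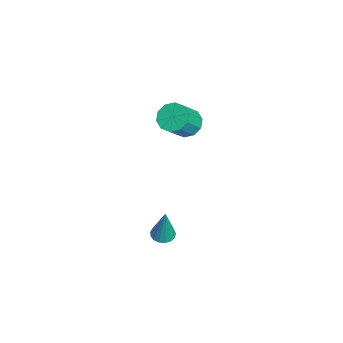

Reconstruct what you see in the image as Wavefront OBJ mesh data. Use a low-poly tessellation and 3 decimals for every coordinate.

v 2.839 0.775 -3.041
v 3.366 0.818 -3.152
v 3.201 0.845 -1.299
v 3.284 1.063 -3.145
v 3.1 1.242 -3.114
v 2.856 1.314 -3.066
v 2.609 1.262 -3.013
v 2.414 1.099 -2.966
v 2.317 0.861 -2.936
v 2.339 0.604 -2.93
v 2.476 0.386 -2.95
v 2.696 0.256 -2.99
v 2.949 0.246 -3.042
v 3.177 0.357 -3.094
v 3.328 0.563 -3.133
v 0.55 2.001 2.298
v 1.098 1.842 1.827
v 1.839 1.181 2.911
v 1.29 1.339 3.382
v 1.187 2.25 2.015
v 1.927 1.588 3.099
v 1.032 2.562 2.311
v 1.772 1.901 3.395
v 0.693 2.66 2.602
v 1.433 1.998 3.686
v 0.299 2.506 2.777
v 1.04 1.844 3.861
v 0.001 2.159 2.769
v 0.742 1.498 3.853
v -0.087 1.752 2.581
v 0.653 1.09 3.665
v 0.068 1.439 2.285
v 0.808 0.778 3.369
v 0.407 1.342 1.994
v 1.147 0.68 3.078
v 0.8 1.496 1.819
v 1.541 0.834 2.903
f 2 1 4
f 2 4 3
f 4 1 5
f 4 5 3
f 5 1 6
f 5 6 3
f 6 1 7
f 6 7 3
f 7 1 8
f 7 8 3
f 8 1 9
f 8 9 3
f 9 1 10
f 9 10 3
f 10 1 11
f 10 11 3
f 11 1 12
f 11 12 3
f 12 1 13
f 12 13 3
f 13 1 14
f 13 14 3
f 14 1 15
f 14 15 3
f 15 1 2
f 15 2 3
f 17 16 20
f 17 20 18
f 18 20 21
f 18 21 19
f 20 16 22
f 20 22 21
f 21 22 23
f 21 23 19
f 22 16 24
f 22 24 23
f 23 24 25
f 23 25 19
f 24 16 26
f 24 26 25
f 25 26 27
f 25 27 19
f 26 16 28
f 26 28 27
f 27 28 29
f 27 29 19
f 28 16 30
f 28 30 29
f 29 30 31
f 29 31 19
f 30 16 32
f 30 32 31
f 31 32 33
f 31 33 19
f 32 16 34
f 32 34 33
f 33 34 35
f 33 35 19
f 34 16 36
f 34 36 35
f 35 36 37
f 35 37 19
f 36 16 17
f 36 17 37
f 37 17 18
f 37 18 19



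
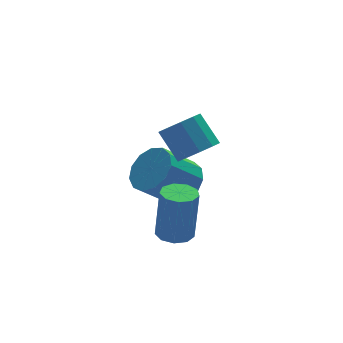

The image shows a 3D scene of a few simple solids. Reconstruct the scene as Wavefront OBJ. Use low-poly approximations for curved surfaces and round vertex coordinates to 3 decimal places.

v -1.041 -2.463 -3.029
v -0.506 -2.017 -3.1
v -0.284 -1.952 -1.023
v -0.819 -2.397 -0.951
v -0.917 -1.775 -3.063
v -0.695 -1.709 -0.986
v -1.386 -1.854 -3.011
v -1.164 -1.789 -0.934
v -1.694 -2.218 -2.966
v -1.472 -2.153 -0.889
v -1.696 -2.697 -2.951
v -1.474 -2.631 -0.874
v -1.392 -3.066 -2.972
v -1.17 -3 -0.895
v -0.923 -3.153 -3.019
v -0.701 -3.087 -0.942
v -0.51 -2.917 -3.071
v -0.288 -2.851 -0.994
v -0.345 -2.468 -3.103
v -0.123 -2.403 -1.026
v 0.982 0.777 -3.296
v 1.666 0.53 -2.553
v 0.402 0.616 -1.361
v -0.282 0.863 -2.104
v 1.669 1.114 -2.592
v 0.405 1.2 -1.4
v 1.454 1.592 -2.855
v 0.19 1.678 -1.662
v 1.089 1.811 -3.258
v -0.175 1.897 -2.065
v 0.69 1.701 -3.673
v -0.574 1.787 -2.48
v 0.384 1.299 -3.968
v -0.88 1.385 -2.776
v 0.267 0.73 -4.05
v -0.997 0.816 -2.858
v 0.378 0.177 -3.893
v -0.886 0.263 -2.701
v 0.681 -0.186 -3.546
v -0.584 -0.1 -2.354
v 1.079 -0.243 -3.12
v -0.186 -0.157 -1.928
v 1.446 0.023 -2.75
v 0.182 0.109 -1.557
v 0.334 -1.657 0.288
v 1.002 -1.953 0.74
v 0.755 -0.98 1.745
v 0.086 -0.683 1.292
v 1.18 -1.573 0.415
v 0.933 -0.599 1.419
v 1.035 -1.224 0.041
v 0.787 -0.251 1.045
v 0.622 -1.04 -0.238
v 0.374 -0.067 0.766
v 0.099 -1.092 -0.317
v -0.149 -0.119 0.687
v -0.335 -1.36 -0.165
v -0.582 -0.387 0.84
v -0.513 -1.741 0.161
v -0.76 -0.767 1.165
v -0.367 -2.089 0.535
v -0.615 -1.116 1.539
v 0.046 -2.273 0.814
v -0.202 -1.3 1.818
v 0.569 -2.221 0.893
v 0.321 -1.248 1.897
f 2 1 5
f 2 5 3
f 3 5 6
f 3 6 4
f 5 1 7
f 5 7 6
f 6 7 8
f 6 8 4
f 7 1 9
f 7 9 8
f 8 9 10
f 8 10 4
f 9 1 11
f 9 11 10
f 10 11 12
f 10 12 4
f 11 1 13
f 11 13 12
f 12 13 14
f 12 14 4
f 13 1 15
f 13 15 14
f 14 15 16
f 14 16 4
f 15 1 17
f 15 17 16
f 16 17 18
f 16 18 4
f 17 1 19
f 17 19 18
f 18 19 20
f 18 20 4
f 19 1 2
f 19 2 20
f 20 2 3
f 20 3 4
f 22 21 25
f 22 25 23
f 23 25 26
f 23 26 24
f 25 21 27
f 25 27 26
f 26 27 28
f 26 28 24
f 27 21 29
f 27 29 28
f 28 29 30
f 28 30 24
f 29 21 31
f 29 31 30
f 30 31 32
f 30 32 24
f 31 21 33
f 31 33 32
f 32 33 34
f 32 34 24
f 33 21 35
f 33 35 34
f 34 35 36
f 34 36 24
f 35 21 37
f 35 37 36
f 36 37 38
f 36 38 24
f 37 21 39
f 37 39 38
f 38 39 40
f 38 40 24
f 39 21 41
f 39 41 40
f 40 41 42
f 40 42 24
f 41 21 43
f 41 43 42
f 42 43 44
f 42 44 24
f 43 21 22
f 43 22 44
f 44 22 23
f 44 23 24
f 46 45 49
f 46 49 47
f 47 49 50
f 47 50 48
f 49 45 51
f 49 51 50
f 50 51 52
f 50 52 48
f 51 45 53
f 51 53 52
f 52 53 54
f 52 54 48
f 53 45 55
f 53 55 54
f 54 55 56
f 54 56 48
f 55 45 57
f 55 57 56
f 56 57 58
f 56 58 48
f 57 45 59
f 57 59 58
f 58 59 60
f 58 60 48
f 59 45 61
f 59 61 60
f 60 61 62
f 60 62 48
f 61 45 63
f 61 63 62
f 62 63 64
f 62 64 48
f 63 45 65
f 63 65 64
f 64 65 66
f 64 66 48
f 65 45 46
f 65 46 66
f 66 46 47
f 66 47 48



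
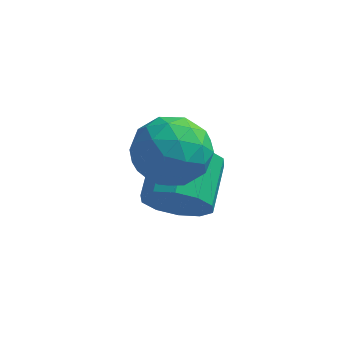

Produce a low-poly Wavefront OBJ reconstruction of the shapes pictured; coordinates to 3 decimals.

v -0.921 1.864 -3.08
v -0.377 2.246 -3.853
v -0.415 3.718 -3.154
v -0.959 3.336 -2.38
v -0.988 2.3 -4
v -1.026 3.771 -3.3
v -1.573 2.187 -3.795
v -1.611 3.659 -3.095
v -1.909 1.951 -3.316
v -1.948 3.423 -2.617
v -1.868 1.682 -2.748
v -1.906 3.153 -2.048
v -1.465 1.482 -2.306
v -1.503 2.954 -1.607
v -0.854 1.429 -2.16
v -0.892 2.9 -1.46
v -0.269 1.541 -2.365
v -0.307 3.013 -1.665
v 0.068 1.777 -2.843
v 0.029 3.249 -2.144
v 0.026 2.047 -3.412
v -0.012 3.518 -2.712
v -0.357 1.731 -1.56
v -0.028 1.212 -0.568
v -2.012 2.188 -0.772
v -1.683 1.669 0.22
v -1.162 2.655 -0.123
v -0.139 2.373 -0.61
v -1.901 1.027 -0.73
v -0.878 0.745 -1.217
v -0.982 0.777 -0.055
v -0.526 1.783 0.32
v -1.514 1.617 -1.66
v -1.058 2.623 -1.285
v -0.048 1.432 -1.133
v -1.992 1.968 -0.207
v -1.686 2.548 -0.408
v -1.493 2.243 0.175
v -0.113 2.114 -1.158
v 0.081 1.809 -0.575
v -0.586 2.657 -0.313
v -2.121 1.591 -0.765
v -1.927 1.286 -0.182
v -0.547 1.157 -1.515
v -0.354 0.852 -0.932
v -1.454 0.743 -1.027
v -0.415 0.87 -0.249
v -1.387 1.139 0.215
v -1.515 0.762 -0.344
v -0.914 0.596 -0.63
v -0.146 1.462 -0.028
v -1.119 1.73 0.435
v -0.813 2.31 0.234
v -0.212 2.144 -0.053
v -0.707 1.206 0.274
v -0.921 1.67 -1.775
v -1.894 1.938 -1.312
v -1.828 1.256 -1.287
v -1.227 1.09 -1.574
v -0.653 2.261 -1.555
v -1.625 2.53 -1.091
v -1.126 2.804 -0.71
v -0.525 2.638 -0.996
v -1.333 2.194 -1.614
f 2 1 5
f 2 5 3
f 3 5 6
f 3 6 4
f 5 1 7
f 5 7 6
f 6 7 8
f 6 8 4
f 7 1 9
f 7 9 8
f 8 9 10
f 8 10 4
f 9 1 11
f 9 11 10
f 10 11 12
f 10 12 4
f 11 1 13
f 11 13 12
f 12 13 14
f 12 14 4
f 13 1 15
f 13 15 14
f 14 15 16
f 14 16 4
f 15 1 17
f 15 17 16
f 16 17 18
f 16 18 4
f 17 1 19
f 17 19 18
f 18 19 20
f 18 20 4
f 19 1 21
f 19 21 20
f 20 21 22
f 20 22 4
f 21 1 2
f 21 2 22
f 22 2 3
f 22 3 4
f 23 60 39
f 60 34 63
f 39 63 28
f 60 63 39
f 23 39 35
f 39 28 40
f 35 40 24
f 39 40 35
f 23 35 44
f 35 24 45
f 44 45 30
f 35 45 44
f 23 44 56
f 44 30 59
f 56 59 33
f 44 59 56
f 23 56 60
f 56 33 64
f 60 64 34
f 56 64 60
f 24 40 51
f 40 28 54
f 51 54 32
f 40 54 51
f 28 63 41
f 63 34 62
f 41 62 27
f 63 62 41
f 34 64 61
f 64 33 57
f 61 57 25
f 64 57 61
f 33 59 58
f 59 30 46
f 58 46 29
f 59 46 58
f 30 45 50
f 45 24 47
f 50 47 31
f 45 47 50
f 26 52 38
f 52 32 53
f 38 53 27
f 52 53 38
f 26 38 36
f 38 27 37
f 36 37 25
f 38 37 36
f 26 36 43
f 36 25 42
f 43 42 29
f 36 42 43
f 26 43 48
f 43 29 49
f 48 49 31
f 43 49 48
f 26 48 52
f 48 31 55
f 52 55 32
f 48 55 52
f 27 53 41
f 53 32 54
f 41 54 28
f 53 54 41
f 25 37 61
f 37 27 62
f 61 62 34
f 37 62 61
f 29 42 58
f 42 25 57
f 58 57 33
f 42 57 58
f 31 49 50
f 49 29 46
f 50 46 30
f 49 46 50
f 32 55 51
f 55 31 47
f 51 47 24
f 55 47 51



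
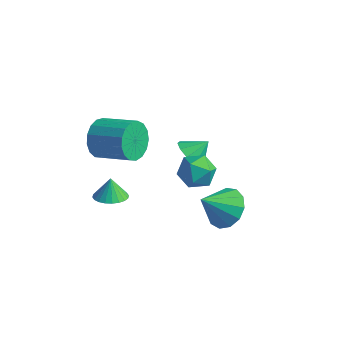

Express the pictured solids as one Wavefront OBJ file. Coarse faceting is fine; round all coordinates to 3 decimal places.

v 2.857 -0.726 -2.358
v 3.446 -0.215 -1.611
v 2.163 -1.734 -1.122
v 2.922 0.091 -1.655
v 2.378 0.138 -1.922
v 1.985 -0.089 -2.328
v 1.869 -0.518 -2.743
v 2.067 -1.014 -3.036
v 2.516 -1.418 -3.114
v 3.072 -1.602 -2.952
v 3.561 -1.508 -2.601
v 3.826 -1.165 -2.173
v 3.783 -0.684 -1.804
v -0.102 1.113 -1.687
v 0.512 0.501 -1.533
v 0.422 1.807 -1.013
v 0.671 0.796 -1.962
v 0.536 1.212 -2.285
v 0.156 1.59 -2.38
v -0.321 1.786 -2.21
v -0.716 1.725 -1.84
v -0.875 1.43 -1.412
v -0.74 1.014 -1.088
v -0.361 0.636 -0.994
v 0.117 0.44 -1.164
v -3.296 -1.395 0.062
v -2.938 -1.891 -0.779
v -1.167 -1.76 -0.104
v -1.524 -1.265 0.738
v -2.924 -1.41 -0.909
v -1.153 -1.28 -0.234
v -2.995 -0.926 -0.816
v -1.224 -0.796 -0.141
v -3.135 -0.55 -0.522
v -1.364 -0.42 0.153
v -3.312 -0.367 -0.094
v -1.54 -0.237 0.581
v -3.485 -0.42 0.37
v -1.713 -0.289 1.045
v -3.614 -0.696 0.763
v -1.843 -0.566 1.438
v -3.671 -1.132 0.996
v -1.9 -1.002 1.671
v -3.642 -1.629 1.015
v -1.87 -1.499 1.69
v -3.533 -2.072 0.816
v -1.762 -1.942 1.491
v -3.37 -2.36 0.444
v -1.599 -2.23 1.119
v -3.19 -2.427 -0.015
v -1.419 -2.297 0.66
v -3.034 -2.257 -0.457
v -1.263 -2.127 0.218
v 0.978 0.556 -0.61
v 1.68 -0.098 -0.799
v 0.16 0.038 -1.861
v 0.862 -0.616 -2.05
v 0.299 -0.718 -1.257
v 0.805 -0.398 -0.484
v 1.035 0.338 -2.176
v 1.541 0.658 -1.403
v 1.716 -0.233 -1.767
v 1.26 -0.885 -1.198
v 0.58 0.825 -1.462
v 0.124 0.173 -0.893
v -2.526 -1.858 -3.626
v -2.039 -2.454 -3.316
v -2.734 -1.522 -2.654
v -1.827 -2.212 -3.355
v -1.721 -1.917 -3.434
v -1.738 -1.612 -3.543
v -1.875 -1.345 -3.665
v -2.111 -1.156 -3.781
v -2.41 -1.074 -3.873
v -2.727 -1.112 -3.928
v -3.014 -1.262 -3.937
v -3.226 -1.504 -3.898
v -3.332 -1.8 -3.818
v -3.315 -2.104 -3.71
v -3.178 -2.371 -3.588
v -2.941 -2.56 -3.472
v -2.642 -2.642 -3.38
v -2.325 -2.605 -3.325
f 2 1 4
f 2 4 3
f 4 1 5
f 4 5 3
f 5 1 6
f 5 6 3
f 6 1 7
f 6 7 3
f 7 1 8
f 7 8 3
f 8 1 9
f 8 9 3
f 9 1 10
f 9 10 3
f 10 1 11
f 10 11 3
f 11 1 12
f 11 12 3
f 12 1 13
f 12 13 3
f 13 1 2
f 13 2 3
f 15 14 17
f 15 17 16
f 17 14 18
f 17 18 16
f 18 14 19
f 18 19 16
f 19 14 20
f 19 20 16
f 20 14 21
f 20 21 16
f 21 14 22
f 21 22 16
f 22 14 23
f 22 23 16
f 23 14 24
f 23 24 16
f 24 14 25
f 24 25 16
f 25 14 15
f 25 15 16
f 27 26 30
f 27 30 28
f 28 30 31
f 28 31 29
f 30 26 32
f 30 32 31
f 31 32 33
f 31 33 29
f 32 26 34
f 32 34 33
f 33 34 35
f 33 35 29
f 34 26 36
f 34 36 35
f 35 36 37
f 35 37 29
f 36 26 38
f 36 38 37
f 37 38 39
f 37 39 29
f 38 26 40
f 38 40 39
f 39 40 41
f 39 41 29
f 40 26 42
f 40 42 41
f 41 42 43
f 41 43 29
f 42 26 44
f 42 44 43
f 43 44 45
f 43 45 29
f 44 26 46
f 44 46 45
f 45 46 47
f 45 47 29
f 46 26 48
f 46 48 47
f 47 48 49
f 47 49 29
f 48 26 50
f 48 50 49
f 49 50 51
f 49 51 29
f 50 26 52
f 50 52 51
f 51 52 53
f 51 53 29
f 52 26 27
f 52 27 53
f 53 27 28
f 53 28 29
f 54 65 59
f 54 59 55
f 54 55 61
f 54 61 64
f 54 64 65
f 55 59 63
f 59 65 58
f 65 64 56
f 64 61 60
f 61 55 62
f 57 63 58
f 57 58 56
f 57 56 60
f 57 60 62
f 57 62 63
f 58 63 59
f 56 58 65
f 60 56 64
f 62 60 61
f 63 62 55
f 67 66 69
f 67 69 68
f 69 66 70
f 69 70 68
f 70 66 71
f 70 71 68
f 71 66 72
f 71 72 68
f 72 66 73
f 72 73 68
f 73 66 74
f 73 74 68
f 74 66 75
f 74 75 68
f 75 66 76
f 75 76 68
f 76 66 77
f 76 77 68
f 77 66 78
f 77 78 68
f 78 66 79
f 78 79 68
f 79 66 80
f 79 80 68
f 80 66 81
f 80 81 68
f 81 66 82
f 81 82 68
f 82 66 83
f 82 83 68
f 83 66 67
f 83 67 68



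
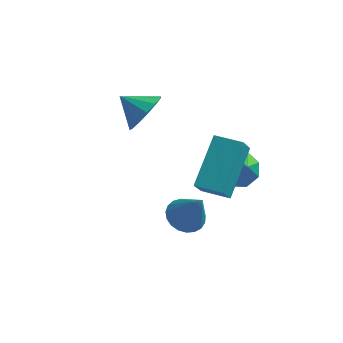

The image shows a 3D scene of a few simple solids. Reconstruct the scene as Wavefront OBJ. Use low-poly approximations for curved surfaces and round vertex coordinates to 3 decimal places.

v -0.525 4.17 -3.686
v 0.019 4.601 -3.596
v -0.015 3.31 -2.634
v -0.399 4.731 -3.287
v -0.891 4.532 -3.212
v -1.168 4.121 -3.414
v -1.068 3.738 -3.775
v -0.65 3.608 -4.084
v -0.159 3.807 -4.159
v 0.119 4.218 -3.957
v -1.082 0.287 -2.489
v -0.555 0.109 -2.786
v -0.498 0.013 -1.291
v -0.513 0.365 -2.748
v -0.568 0.607 -2.665
v -0.713 0.794 -2.552
v -0.921 0.893 -2.428
v -1.157 0.888 -2.314
v -1.38 0.779 -2.231
v -1.551 0.584 -2.192
v -1.641 0.339 -2.204
v -1.635 0.084 -2.266
v -1.532 -0.135 -2.366
v -1.352 -0.282 -2.488
v -1.125 -0.33 -2.609
v -0.89 -0.271 -2.71
v -0.689 -0.116 -2.772
v -3.259 3.278 -0.828
v -2.877 3.139 -0.163
v -4.121 3.382 -0.312
v -2.862 3.574 -0.226
v -2.973 3.915 -0.481
v -3.176 4.053 -0.846
v -3.404 3.945 -1.205
v -3.587 3.626 -1.445
v -3.666 3.195 -1.489
v -3.615 2.791 -1.324
v -3.452 2.542 -1.001
v -3.227 2.526 -0.623
v -3.013 2.749 -0.311
v -0.979 0.757 -1.443
v -0.811 2.265 -0.351
v -0.902 1.271 -2.166
v -0.734 2.78 -1.074
v -0.046 0.64 -1.426
v 0.122 2.149 -0.334
v 0.031 1.155 -2.149
v 0.199 2.663 -1.057
f 2 1 4
f 2 4 3
f 4 1 5
f 4 5 3
f 5 1 6
f 5 6 3
f 6 1 7
f 6 7 3
f 7 1 8
f 7 8 3
f 8 1 9
f 8 9 3
f 9 1 10
f 9 10 3
f 10 1 2
f 10 2 3
f 12 11 14
f 12 14 13
f 14 11 15
f 14 15 13
f 15 11 16
f 15 16 13
f 16 11 17
f 16 17 13
f 17 11 18
f 17 18 13
f 18 11 19
f 18 19 13
f 19 11 20
f 19 20 13
f 20 11 21
f 20 21 13
f 21 11 22
f 21 22 13
f 22 11 23
f 22 23 13
f 23 11 24
f 23 24 13
f 24 11 25
f 24 25 13
f 25 11 26
f 25 26 13
f 26 11 27
f 26 27 13
f 27 11 12
f 27 12 13
f 29 28 31
f 29 31 30
f 31 28 32
f 31 32 30
f 32 28 33
f 32 33 30
f 33 28 34
f 33 34 30
f 34 28 35
f 34 35 30
f 35 28 36
f 35 36 30
f 36 28 37
f 36 37 30
f 37 28 38
f 37 38 30
f 38 28 39
f 38 39 30
f 39 28 40
f 39 40 30
f 40 28 29
f 40 29 30
f 42 44 41
f 45 42 41
f 41 44 43
f 43 45 41
f 42 48 44
f 46 42 45
f 46 48 42
f 44 48 43
f 47 45 43
f 43 48 47
f 47 46 45
f 48 46 47



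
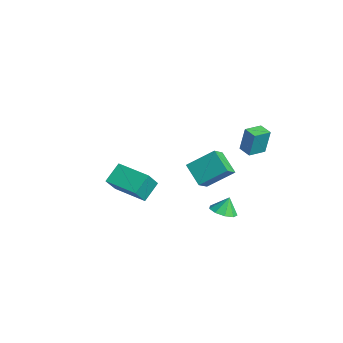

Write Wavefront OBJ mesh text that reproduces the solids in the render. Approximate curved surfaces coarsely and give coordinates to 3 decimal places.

v 2.904 1.318 -1.177
v 3.322 1.98 -1.419
v 2.816 1.722 -0.223
v 2.773 2.059 -1.503
v 2.285 1.79 -1.435
v 2.087 1.301 -1.245
v 2.271 0.819 -1.024
v 2.751 0.571 -0.874
v 3.303 0.672 -0.866
v 3.668 1.075 -1.004
v 3.676 1.592 -1.222
v 0.282 -3.925 0.329
v -0.229 -2.98 1.178
v 1.988 -2.855 0.164
v 1.477 -1.91 1.013
v 0.863 -4.67 1.507
v 0.352 -3.725 2.356
v 2.569 -3.6 1.342
v 2.058 -2.655 2.191
v 2.436 2.441 3.31
v 2.576 2.673 4.866
v 2.154 3.507 3.177
v 2.295 3.738 4.733
v 3.245 2.642 3.207
v 3.386 2.873 4.763
v 2.964 3.707 3.074
v 3.104 3.939 4.63
v -4.114 2.028 -2.029
v -3.584 3.574 -0.86
v -4.756 2.814 -2.777
v -4.225 4.36 -1.607
v -2.755 2.26 -2.953
v -2.224 3.806 -1.783
v -3.396 3.046 -3.7
v -2.866 4.592 -2.531
f 2 1 4
f 2 4 3
f 4 1 5
f 4 5 3
f 5 1 6
f 5 6 3
f 6 1 7
f 6 7 3
f 7 1 8
f 7 8 3
f 8 1 9
f 8 9 3
f 9 1 10
f 9 10 3
f 10 1 11
f 10 11 3
f 11 1 2
f 11 2 3
f 13 15 12
f 16 13 12
f 12 15 14
f 14 16 12
f 13 19 15
f 17 13 16
f 17 19 13
f 15 19 14
f 18 16 14
f 14 19 18
f 18 17 16
f 19 17 18
f 21 23 20
f 24 21 20
f 20 23 22
f 22 24 20
f 21 27 23
f 25 21 24
f 25 27 21
f 23 27 22
f 26 24 22
f 22 27 26
f 26 25 24
f 27 25 26
f 29 31 28
f 32 29 28
f 28 31 30
f 30 32 28
f 29 35 31
f 33 29 32
f 33 35 29
f 31 35 30
f 34 32 30
f 30 35 34
f 34 33 32
f 35 33 34



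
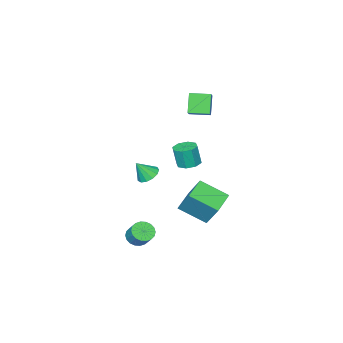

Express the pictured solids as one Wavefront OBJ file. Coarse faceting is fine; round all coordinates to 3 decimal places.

v -4.823 -3.294 2.298
v -3.993 -2.536 3.009
v -4.261 -2.816 1.132
v -3.432 -2.057 1.842
v -4.008 -4.203 2.318
v -3.179 -3.444 3.028
v -3.447 -3.724 1.151
v -2.617 -2.966 1.862
v 3.417 -0.436 -4.298
v 4.037 -0.332 -4.532
v 4.222 0.359 -3.736
v 3.603 0.256 -3.502
v 3.876 -0.125 -4.674
v 4.061 0.566 -3.879
v 3.625 0.021 -4.742
v 3.81 0.712 -3.947
v 3.333 0.076 -4.722
v 3.518 0.767 -3.927
v 3.057 0.03 -4.618
v 3.242 0.721 -3.822
v 2.853 -0.109 -4.45
v 3.038 0.582 -3.655
v 2.761 -0.312 -4.253
v 2.946 0.379 -3.457
v 2.798 -0.539 -4.064
v 2.983 0.152 -3.268
v 2.959 -0.746 -3.921
v 3.144 -0.055 -3.126
v 3.21 -0.892 -3.853
v 3.395 -0.201 -3.058
v 3.502 -0.947 -3.873
v 3.687 -0.256 -3.078
v 3.778 -0.901 -3.978
v 3.963 -0.21 -3.182
v 3.982 -0.762 -4.145
v 4.167 -0.071 -3.35
v 4.074 -0.559 -4.343
v 4.259 0.132 -3.547
v -2.161 -0.091 -4.313
v -2.077 0.894 -2.833
v -0.841 0.43 -4.734
v -0.757 1.415 -3.254
v -1.323 -1.495 -3.426
v -1.239 -0.51 -1.946
v -0.003 -0.974 -3.847
v 0.081 0.011 -2.367
v -0.415 -0.513 -0.234
v -0.039 -1.089 -0.363
v 0.091 -1.283 0.885
v -0.285 -0.707 1.014
v 0.265 -0.649 -0.326
v 0.395 -0.843 0.922
v 0.171 -0.13 -0.236
v 0.301 -0.324 1.013
v -0.267 0.165 -0.144
v -0.137 -0.029 1.104
v -0.791 0.063 -0.105
v -0.661 -0.131 1.143
v -1.095 -0.377 -0.142
v -0.965 -0.571 1.106
v -1.001 -0.896 -0.233
v -0.871 -1.09 1.016
v -0.563 -1.191 -0.324
v -0.433 -1.385 0.924
v 0.647 -2.622 -1.61
v 1.166 -2.163 -1.764
v 1.233 -2.958 -0.63
v 0.903 -1.964 -1.538
v 0.558 -1.974 -1.335
v 0.242 -2.19 -1.22
v 0.054 -2.543 -1.228
v 0.054 -2.921 -1.358
v 0.243 -3.205 -1.568
v 0.56 -3.304 -1.791
v 0.905 -3.186 -1.957
v 1.167 -2.89 -2.012
v 1.265 -2.508 -1.94
f 2 4 1
f 5 2 1
f 1 4 3
f 3 5 1
f 2 8 4
f 6 2 5
f 6 8 2
f 4 8 3
f 7 5 3
f 3 8 7
f 7 6 5
f 8 6 7
f 10 9 13
f 10 13 11
f 11 13 14
f 11 14 12
f 13 9 15
f 13 15 14
f 14 15 16
f 14 16 12
f 15 9 17
f 15 17 16
f 16 17 18
f 16 18 12
f 17 9 19
f 17 19 18
f 18 19 20
f 18 20 12
f 19 9 21
f 19 21 20
f 20 21 22
f 20 22 12
f 21 9 23
f 21 23 22
f 22 23 24
f 22 24 12
f 23 9 25
f 23 25 24
f 24 25 26
f 24 26 12
f 25 9 27
f 25 27 26
f 26 27 28
f 26 28 12
f 27 9 29
f 27 29 28
f 28 29 30
f 28 30 12
f 29 9 31
f 29 31 30
f 30 31 32
f 30 32 12
f 31 9 33
f 31 33 32
f 32 33 34
f 32 34 12
f 33 9 35
f 33 35 34
f 34 35 36
f 34 36 12
f 35 9 37
f 35 37 36
f 36 37 38
f 36 38 12
f 37 9 10
f 37 10 38
f 38 10 11
f 38 11 12
f 40 42 39
f 43 40 39
f 39 42 41
f 41 43 39
f 40 46 42
f 44 40 43
f 44 46 40
f 42 46 41
f 45 43 41
f 41 46 45
f 45 44 43
f 46 44 45
f 48 47 51
f 48 51 49
f 49 51 52
f 49 52 50
f 51 47 53
f 51 53 52
f 52 53 54
f 52 54 50
f 53 47 55
f 53 55 54
f 54 55 56
f 54 56 50
f 55 47 57
f 55 57 56
f 56 57 58
f 56 58 50
f 57 47 59
f 57 59 58
f 58 59 60
f 58 60 50
f 59 47 61
f 59 61 60
f 60 61 62
f 60 62 50
f 61 47 63
f 61 63 62
f 62 63 64
f 62 64 50
f 63 47 48
f 63 48 64
f 64 48 49
f 64 49 50
f 66 65 68
f 66 68 67
f 68 65 69
f 68 69 67
f 69 65 70
f 69 70 67
f 70 65 71
f 70 71 67
f 71 65 72
f 71 72 67
f 72 65 73
f 72 73 67
f 73 65 74
f 73 74 67
f 74 65 75
f 74 75 67
f 75 65 76
f 75 76 67
f 76 65 77
f 76 77 67
f 77 65 66
f 77 66 67



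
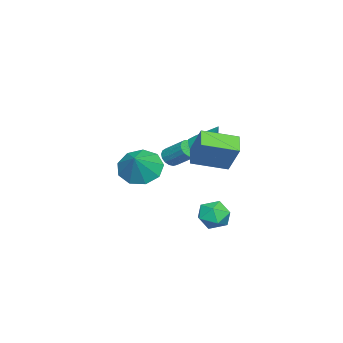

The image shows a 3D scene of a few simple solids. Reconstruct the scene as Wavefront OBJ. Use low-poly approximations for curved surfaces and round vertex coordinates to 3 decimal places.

v -2.254 -2.58 -0.765
v -1.55 -2.8 -1.484
v -1.246 -2.46 0.185
v -1.658 -2.104 -1.457
v -2.045 -1.631 -1.106
v -2.529 -1.602 -0.596
v -2.885 -2.03 -0.164
v -2.946 -2.716 -0.014
v -2.682 -3.338 -0.215
v -2.219 -3.605 -0.673
v -1.772 -3.393 -1.174
v 2.313 1.289 1.879
v 1.5 1.001 2.299
v 1.619 2.648 1.467
v 0.805 2.359 1.888
v 2.755 1.901 3.152
v 1.941 1.612 3.573
v 2.06 3.259 2.741
v 1.247 2.971 3.161
v -0.573 1.16 -1.799
v -0.257 1.664 -1.265
v 0.397 1.416 -2.615
v 0.713 1.92 -2.081
v 0.712 1.134 -1.936
v 0.113 0.976 -1.432
v 0.027 2.104 -2.448
v -0.572 1.946 -1.944
v 0.114 2.248 -1.666
v 0.537 1.648 -1.35
v -0.397 1.432 -2.53
v 0.026 0.832 -2.214
v -0.091 0.983 1.862
v 0.557 1.013 1.659
v 0.291 1.777 3.198
v 0.278 1.421 1.496
v -0.217 1.573 1.548
v -0.639 1.379 1.784
v -0.74 0.953 2.066
v -0.461 0.545 2.229
v 0.034 0.393 2.177
v 0.456 0.587 1.941
v -2.479 -1.287 -0.068
v -2.233 -1.064 -0.455
v -1.914 -0.07 0.321
v -2.161 -0.293 0.708
v -2.46 -0.977 -0.472
v -2.141 0.016 0.303
v -2.692 -0.961 -0.398
v -2.373 0.032 0.378
v -2.875 -1.02 -0.247
v -2.556 -0.026 0.528
v -2.968 -1.139 -0.056
v -2.649 -0.146 0.72
v -2.948 -1.293 0.133
v -2.629 -0.3 0.909
v -2.821 -1.445 0.276
v -2.502 -0.452 1.051
v -2.616 -1.561 0.34
v -2.297 -0.568 1.115
v -2.38 -1.614 0.31
v -2.061 -0.621 1.086
v -2.166 -1.592 0.194
v -1.847 -0.599 0.97
v -2.024 -1.5 0.018
v -1.705 -0.507 0.794
v -1.987 -1.359 -0.178
v -1.668 -0.366 0.598
v -2.062 -1.202 -0.348
v -1.743 -0.208 0.427
f 2 1 4
f 2 4 3
f 4 1 5
f 4 5 3
f 5 1 6
f 5 6 3
f 6 1 7
f 6 7 3
f 7 1 8
f 7 8 3
f 8 1 9
f 8 9 3
f 9 1 10
f 9 10 3
f 10 1 11
f 10 11 3
f 11 1 2
f 11 2 3
f 13 15 12
f 16 13 12
f 12 15 14
f 14 16 12
f 13 19 15
f 17 13 16
f 17 19 13
f 15 19 14
f 18 16 14
f 14 19 18
f 18 17 16
f 19 17 18
f 20 31 25
f 20 25 21
f 20 21 27
f 20 27 30
f 20 30 31
f 21 25 29
f 25 31 24
f 31 30 22
f 30 27 26
f 27 21 28
f 23 29 24
f 23 24 22
f 23 22 26
f 23 26 28
f 23 28 29
f 24 29 25
f 22 24 31
f 26 22 30
f 28 26 27
f 29 28 21
f 33 32 35
f 33 35 34
f 35 32 36
f 35 36 34
f 36 32 37
f 36 37 34
f 37 32 38
f 37 38 34
f 38 32 39
f 38 39 34
f 39 32 40
f 39 40 34
f 40 32 41
f 40 41 34
f 41 32 33
f 41 33 34
f 43 42 46
f 43 46 44
f 44 46 47
f 44 47 45
f 46 42 48
f 46 48 47
f 47 48 49
f 47 49 45
f 48 42 50
f 48 50 49
f 49 50 51
f 49 51 45
f 50 42 52
f 50 52 51
f 51 52 53
f 51 53 45
f 52 42 54
f 52 54 53
f 53 54 55
f 53 55 45
f 54 42 56
f 54 56 55
f 55 56 57
f 55 57 45
f 56 42 58
f 56 58 57
f 57 58 59
f 57 59 45
f 58 42 60
f 58 60 59
f 59 60 61
f 59 61 45
f 60 42 62
f 60 62 61
f 61 62 63
f 61 63 45
f 62 42 64
f 62 64 63
f 63 64 65
f 63 65 45
f 64 42 66
f 64 66 65
f 65 66 67
f 65 67 45
f 66 42 68
f 66 68 67
f 67 68 69
f 67 69 45
f 68 42 43
f 68 43 69
f 69 43 44
f 69 44 45

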